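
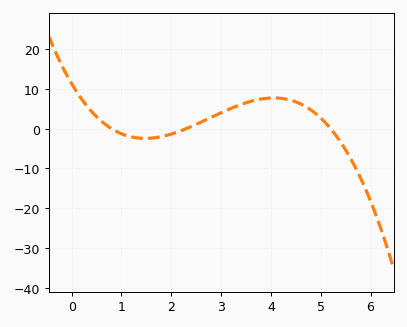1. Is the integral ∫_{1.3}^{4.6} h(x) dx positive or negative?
positive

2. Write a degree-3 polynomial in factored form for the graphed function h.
y = -1.18(x - 0.8)(x - 2.3)(x - 5.2)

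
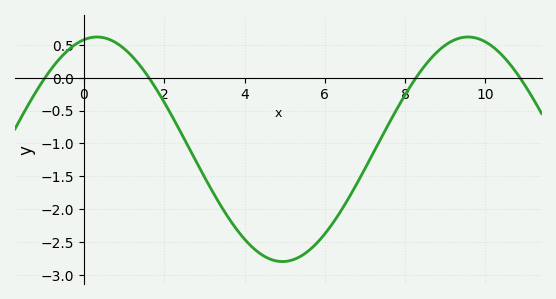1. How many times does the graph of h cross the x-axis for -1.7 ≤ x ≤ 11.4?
4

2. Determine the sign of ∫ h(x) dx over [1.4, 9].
negative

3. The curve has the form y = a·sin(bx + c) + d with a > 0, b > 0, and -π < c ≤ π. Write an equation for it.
y = 1.71sin(0.68x + 1.35) - 1.09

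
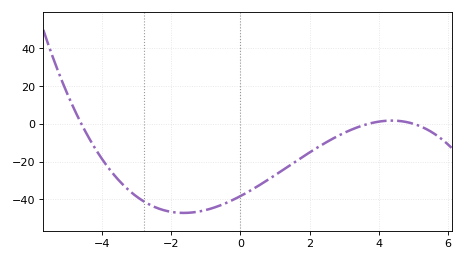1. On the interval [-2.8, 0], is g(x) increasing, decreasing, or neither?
neither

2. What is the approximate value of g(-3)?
-38.6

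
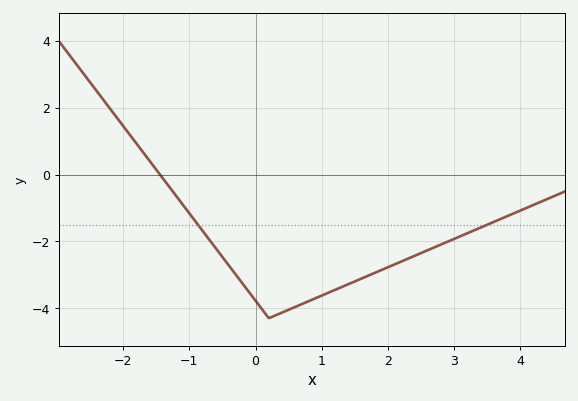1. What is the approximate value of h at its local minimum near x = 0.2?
-4.3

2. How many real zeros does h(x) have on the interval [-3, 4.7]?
1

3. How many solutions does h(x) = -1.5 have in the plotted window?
2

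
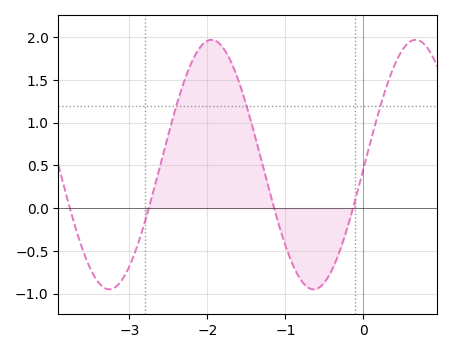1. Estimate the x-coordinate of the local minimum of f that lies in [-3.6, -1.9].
-3.26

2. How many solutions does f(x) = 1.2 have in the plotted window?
3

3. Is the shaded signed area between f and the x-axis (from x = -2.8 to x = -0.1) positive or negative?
positive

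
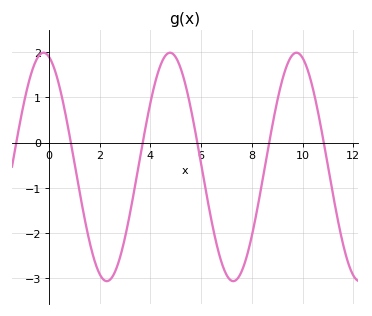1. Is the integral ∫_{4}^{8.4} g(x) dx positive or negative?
negative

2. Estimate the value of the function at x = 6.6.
-2.23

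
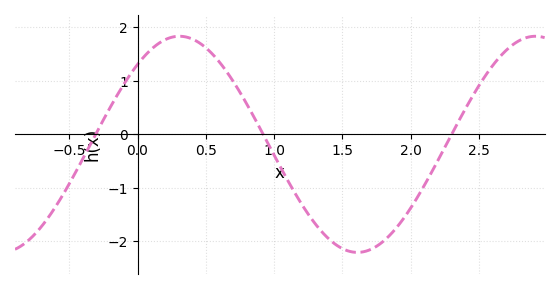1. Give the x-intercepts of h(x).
-0.306, 0.919, 2.3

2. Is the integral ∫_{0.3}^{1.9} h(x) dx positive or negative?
negative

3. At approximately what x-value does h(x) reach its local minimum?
1.61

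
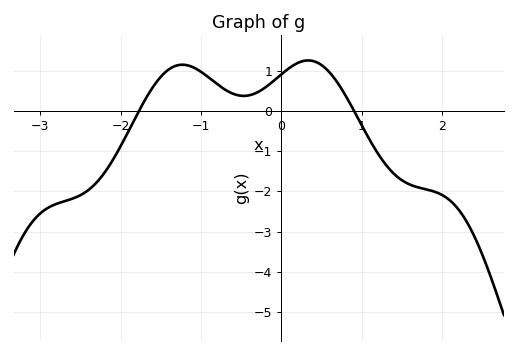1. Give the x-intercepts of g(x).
-1.8, 0.9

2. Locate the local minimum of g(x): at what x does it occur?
-0.5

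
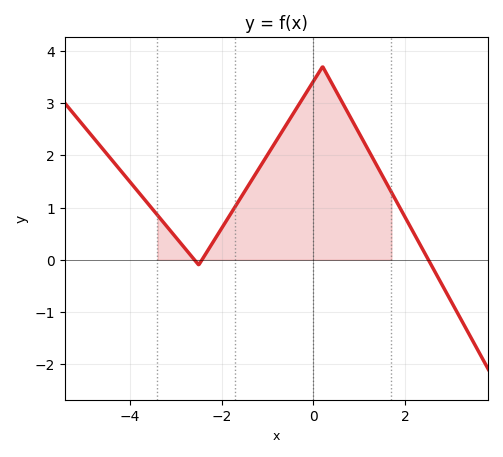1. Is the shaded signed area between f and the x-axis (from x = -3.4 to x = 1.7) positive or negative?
positive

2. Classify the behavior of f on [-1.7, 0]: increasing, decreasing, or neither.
increasing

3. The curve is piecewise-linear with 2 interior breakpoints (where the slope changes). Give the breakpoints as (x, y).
(-2.5, -0.1); (0.2, 3.7)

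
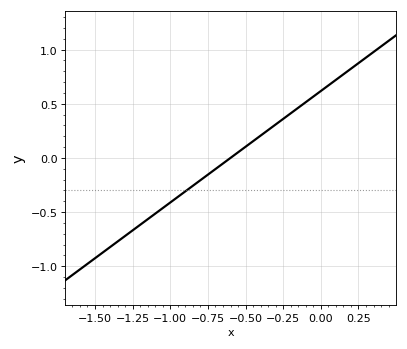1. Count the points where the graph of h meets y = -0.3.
1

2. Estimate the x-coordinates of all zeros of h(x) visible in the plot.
-0.6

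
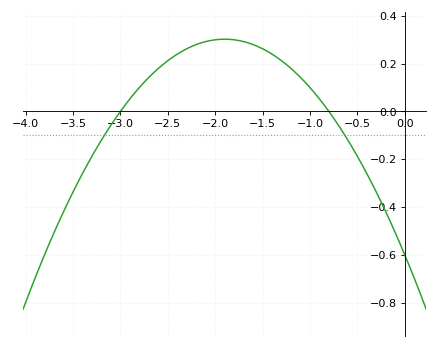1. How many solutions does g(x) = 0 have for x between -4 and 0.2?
2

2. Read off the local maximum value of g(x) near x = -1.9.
0.3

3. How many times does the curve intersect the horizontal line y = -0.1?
2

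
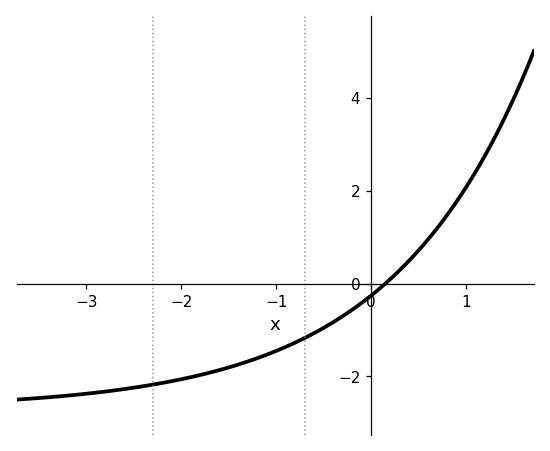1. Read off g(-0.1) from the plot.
-0.418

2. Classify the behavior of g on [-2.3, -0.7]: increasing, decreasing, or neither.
increasing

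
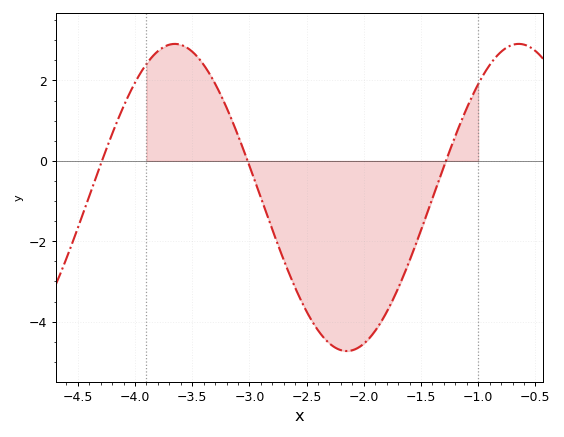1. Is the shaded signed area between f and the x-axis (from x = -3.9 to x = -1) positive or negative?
negative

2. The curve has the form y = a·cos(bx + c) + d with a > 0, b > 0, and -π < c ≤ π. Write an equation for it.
y = 3.82cos(2.1x + 1.3) - 0.91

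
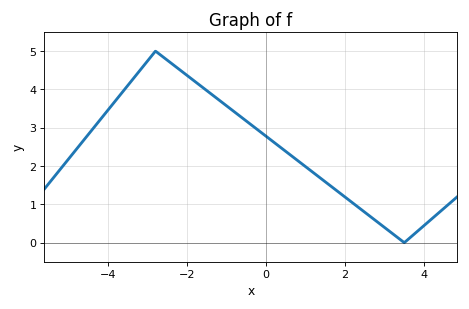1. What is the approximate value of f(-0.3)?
3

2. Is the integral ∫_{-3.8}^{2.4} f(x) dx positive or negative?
positive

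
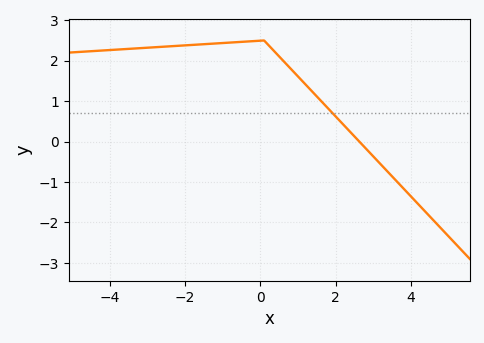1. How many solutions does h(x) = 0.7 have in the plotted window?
1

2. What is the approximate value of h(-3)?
2.3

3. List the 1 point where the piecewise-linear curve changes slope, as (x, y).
(0.1, 2.5)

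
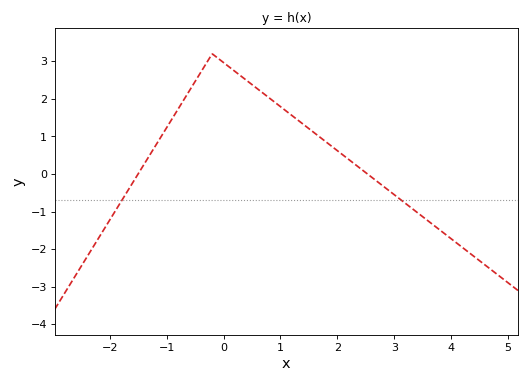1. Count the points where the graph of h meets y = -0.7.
2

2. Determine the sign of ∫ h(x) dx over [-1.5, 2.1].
positive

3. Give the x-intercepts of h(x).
-1.5, 2.53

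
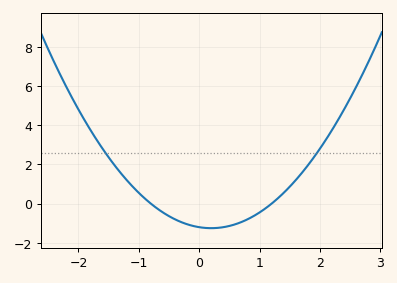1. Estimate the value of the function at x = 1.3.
0.263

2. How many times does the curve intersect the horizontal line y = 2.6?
2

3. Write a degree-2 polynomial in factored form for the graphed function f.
y = 1.25(x + 0.8)(x - 1.2)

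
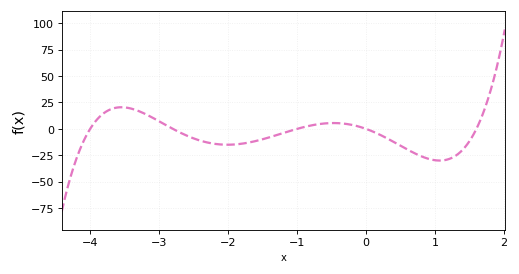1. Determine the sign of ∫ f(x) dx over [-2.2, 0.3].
negative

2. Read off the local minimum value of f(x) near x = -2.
-14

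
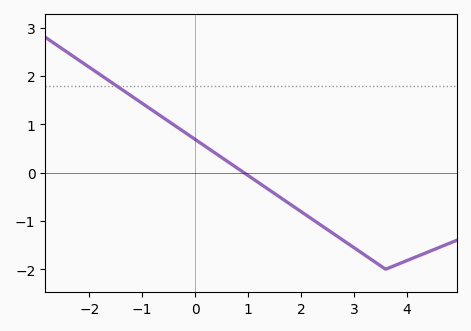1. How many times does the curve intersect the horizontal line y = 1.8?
1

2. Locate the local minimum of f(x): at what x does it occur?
3.6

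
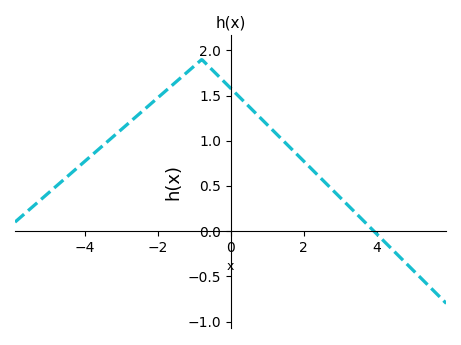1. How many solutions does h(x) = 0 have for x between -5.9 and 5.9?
1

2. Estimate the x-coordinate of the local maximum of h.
-0.801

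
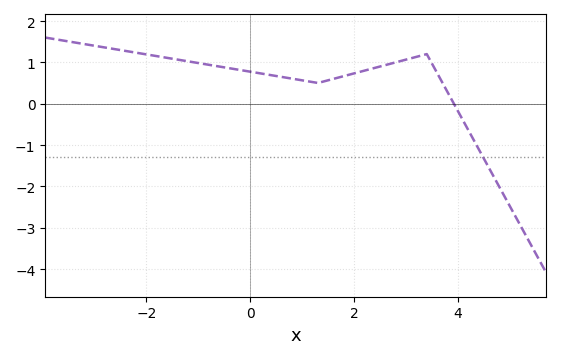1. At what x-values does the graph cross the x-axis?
4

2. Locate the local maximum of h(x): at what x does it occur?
3.4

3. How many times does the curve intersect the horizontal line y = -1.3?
1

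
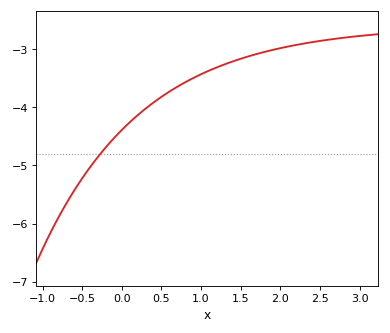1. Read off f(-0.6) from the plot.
-5.43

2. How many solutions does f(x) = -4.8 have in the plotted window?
1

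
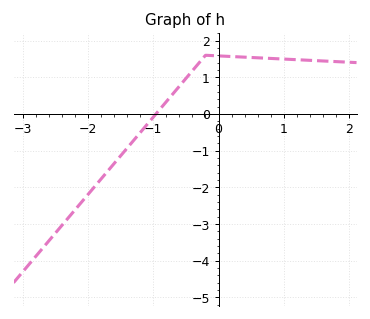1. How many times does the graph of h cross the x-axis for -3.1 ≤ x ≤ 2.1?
1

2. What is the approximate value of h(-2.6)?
-3.46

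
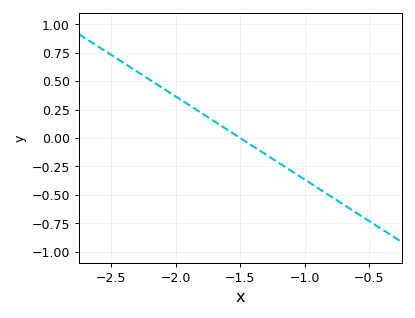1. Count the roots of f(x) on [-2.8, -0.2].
1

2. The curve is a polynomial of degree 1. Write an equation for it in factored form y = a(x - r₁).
y = -0.73(x + 1.5)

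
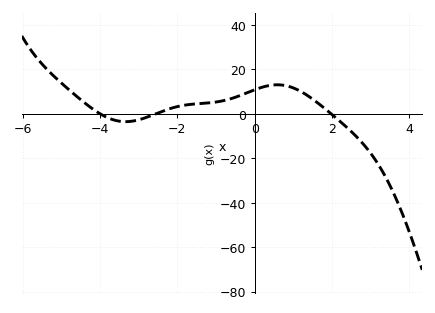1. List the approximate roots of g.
-4, -2.55, 1.97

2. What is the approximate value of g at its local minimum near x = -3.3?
-3.61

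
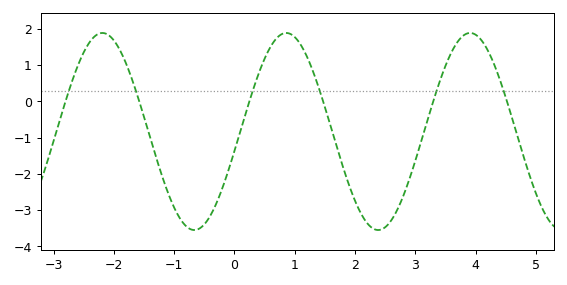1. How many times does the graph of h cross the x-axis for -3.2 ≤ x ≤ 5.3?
6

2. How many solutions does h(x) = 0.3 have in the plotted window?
6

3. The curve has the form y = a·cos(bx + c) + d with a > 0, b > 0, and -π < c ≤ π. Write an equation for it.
y = 2.72cos(2.1x - 1.8) - 0.83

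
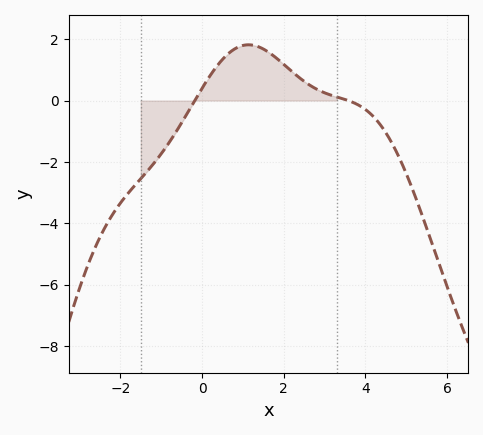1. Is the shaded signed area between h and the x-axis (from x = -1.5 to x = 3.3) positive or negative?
positive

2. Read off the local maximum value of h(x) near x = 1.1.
1.8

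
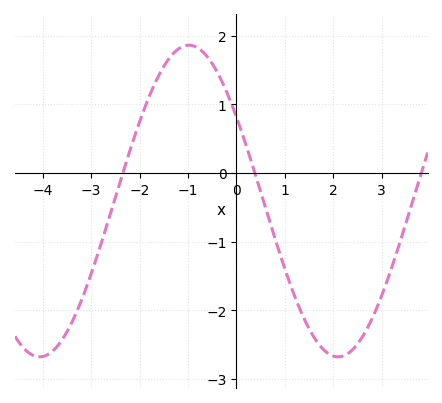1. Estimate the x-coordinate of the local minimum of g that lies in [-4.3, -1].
-4.06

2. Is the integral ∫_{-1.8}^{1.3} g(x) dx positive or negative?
positive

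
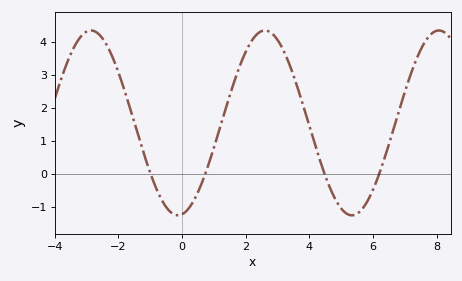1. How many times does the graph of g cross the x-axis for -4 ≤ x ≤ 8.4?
4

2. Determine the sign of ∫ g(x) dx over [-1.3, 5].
positive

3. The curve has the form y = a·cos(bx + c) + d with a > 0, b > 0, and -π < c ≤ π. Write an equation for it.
y = 2.8cos(1.1x - 3) + 1.54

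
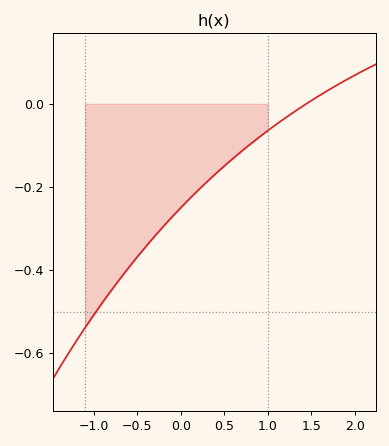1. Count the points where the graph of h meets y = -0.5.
1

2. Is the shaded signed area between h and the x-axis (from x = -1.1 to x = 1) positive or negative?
negative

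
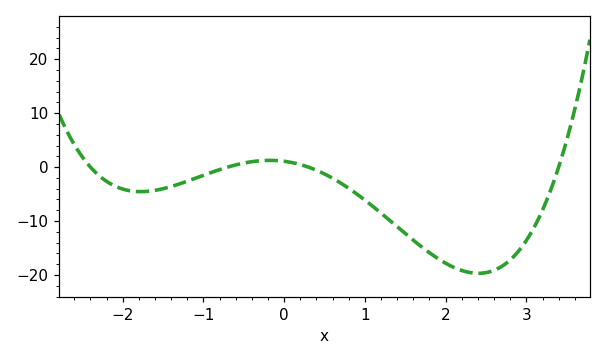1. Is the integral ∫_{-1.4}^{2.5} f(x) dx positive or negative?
negative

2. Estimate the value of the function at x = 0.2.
0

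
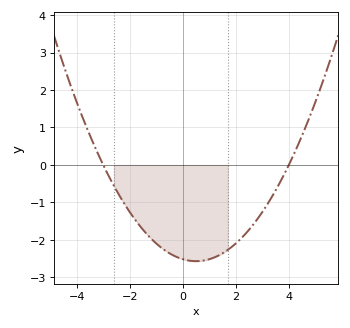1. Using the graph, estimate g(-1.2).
-2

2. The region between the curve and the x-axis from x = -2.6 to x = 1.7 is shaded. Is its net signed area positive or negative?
negative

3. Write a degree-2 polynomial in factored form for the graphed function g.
y = 0.21(x + 3)(x - 4)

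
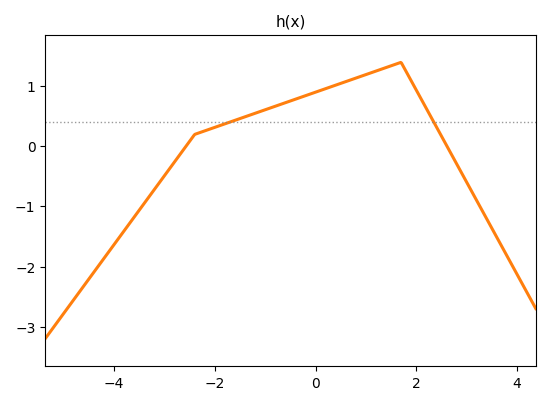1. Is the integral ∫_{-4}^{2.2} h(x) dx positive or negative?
positive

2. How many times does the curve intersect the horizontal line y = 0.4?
2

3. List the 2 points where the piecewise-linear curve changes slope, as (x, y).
(-2.4, 0.2); (1.7, 1.4)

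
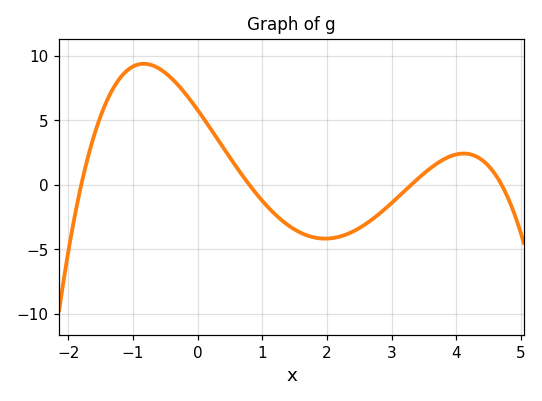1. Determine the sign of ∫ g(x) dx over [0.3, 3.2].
negative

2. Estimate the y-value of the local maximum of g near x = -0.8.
9.39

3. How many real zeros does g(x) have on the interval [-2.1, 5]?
4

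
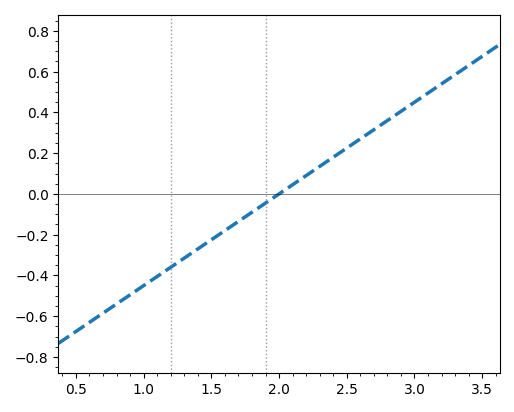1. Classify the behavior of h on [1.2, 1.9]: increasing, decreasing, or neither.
increasing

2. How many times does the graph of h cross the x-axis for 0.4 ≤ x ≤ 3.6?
1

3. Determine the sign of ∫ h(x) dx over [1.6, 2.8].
positive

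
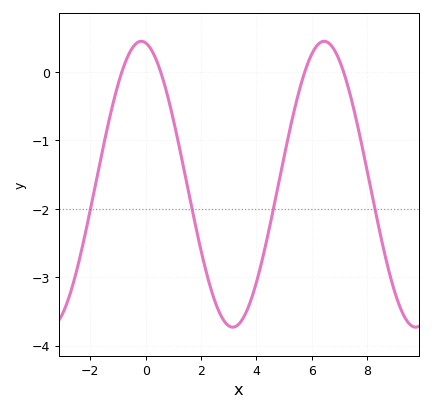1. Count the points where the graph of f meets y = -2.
4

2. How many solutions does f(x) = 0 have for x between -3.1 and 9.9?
4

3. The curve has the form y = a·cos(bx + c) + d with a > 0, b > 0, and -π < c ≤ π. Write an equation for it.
y = 2.09cos(0.95x + 0.15) - 1.64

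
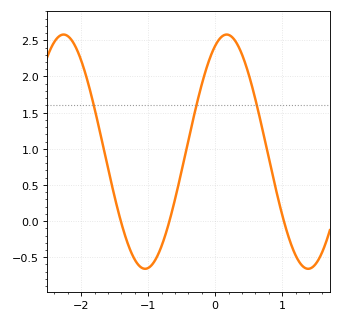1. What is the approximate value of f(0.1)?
2.55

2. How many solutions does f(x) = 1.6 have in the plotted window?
3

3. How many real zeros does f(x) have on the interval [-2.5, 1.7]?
3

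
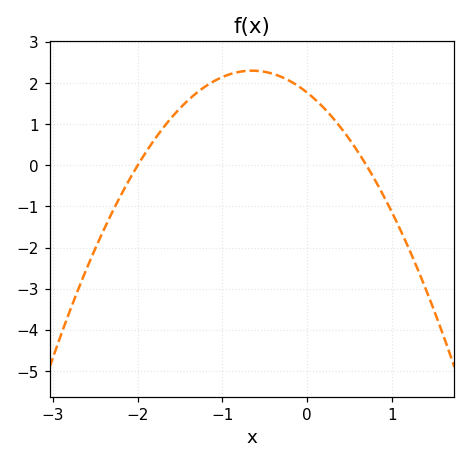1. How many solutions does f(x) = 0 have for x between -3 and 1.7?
2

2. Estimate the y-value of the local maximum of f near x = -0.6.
2.3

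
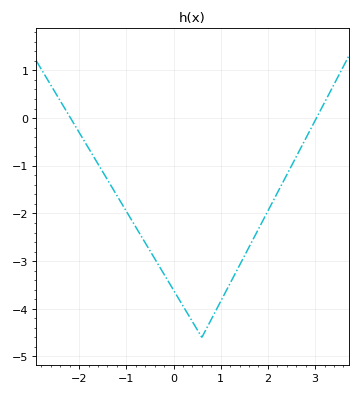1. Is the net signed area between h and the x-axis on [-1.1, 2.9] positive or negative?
negative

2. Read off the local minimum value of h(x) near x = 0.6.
-4.6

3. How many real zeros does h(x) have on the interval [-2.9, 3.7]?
2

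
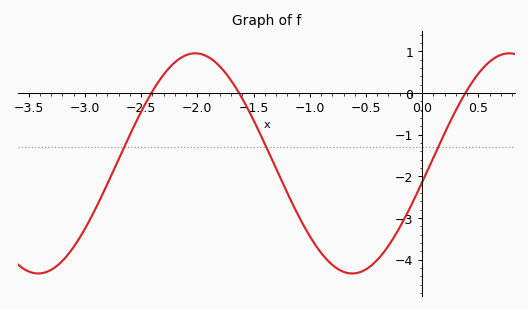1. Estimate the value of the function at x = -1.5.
-0.654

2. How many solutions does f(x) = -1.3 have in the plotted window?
3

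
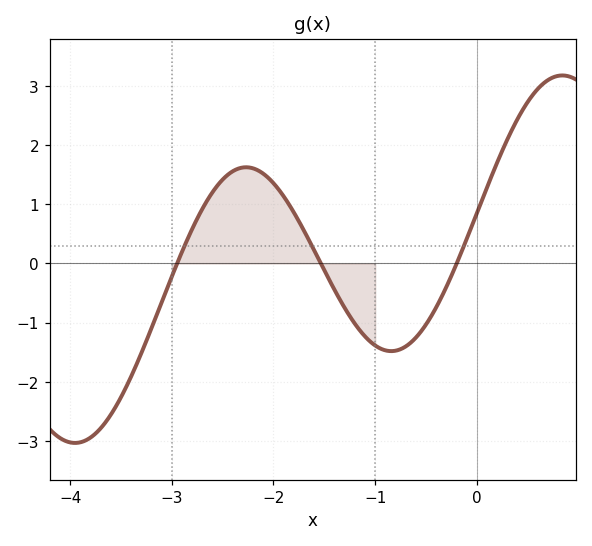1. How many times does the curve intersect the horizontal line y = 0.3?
3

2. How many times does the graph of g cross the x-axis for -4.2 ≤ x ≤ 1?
3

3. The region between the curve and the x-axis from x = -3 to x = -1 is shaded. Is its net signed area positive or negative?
positive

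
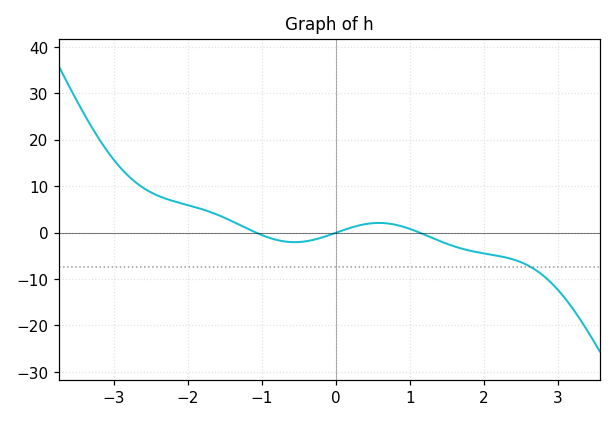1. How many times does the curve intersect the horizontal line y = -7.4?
1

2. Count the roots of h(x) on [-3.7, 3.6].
3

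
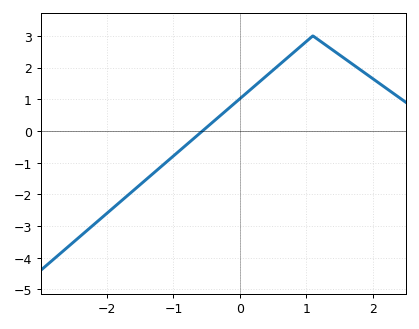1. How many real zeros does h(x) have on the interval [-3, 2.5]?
1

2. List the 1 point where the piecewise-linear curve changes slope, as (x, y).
(1.1, 3)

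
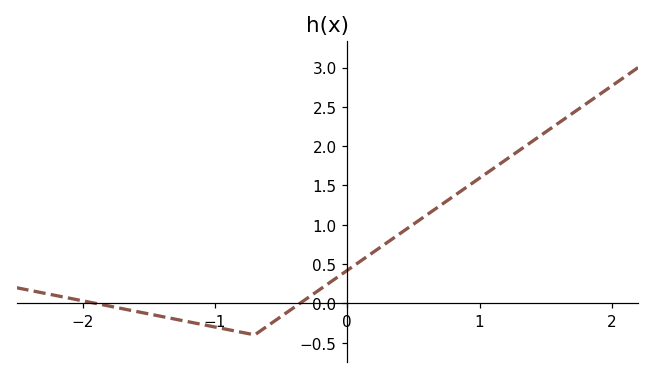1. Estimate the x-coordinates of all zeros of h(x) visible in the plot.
-1.9, -0.4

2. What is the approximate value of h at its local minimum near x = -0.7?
-0.4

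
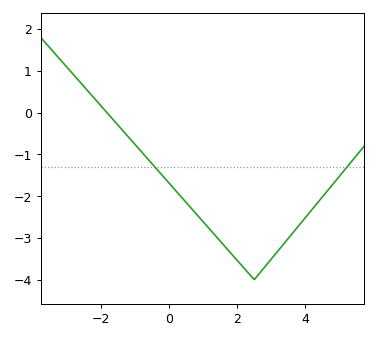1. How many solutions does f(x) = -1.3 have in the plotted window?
2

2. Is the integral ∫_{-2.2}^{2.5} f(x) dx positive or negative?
negative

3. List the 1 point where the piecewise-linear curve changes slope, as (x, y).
(2.5, -4)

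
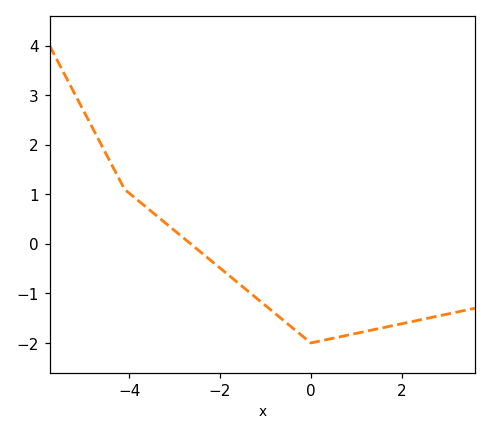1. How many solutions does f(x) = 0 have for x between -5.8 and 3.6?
1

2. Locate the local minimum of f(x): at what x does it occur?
0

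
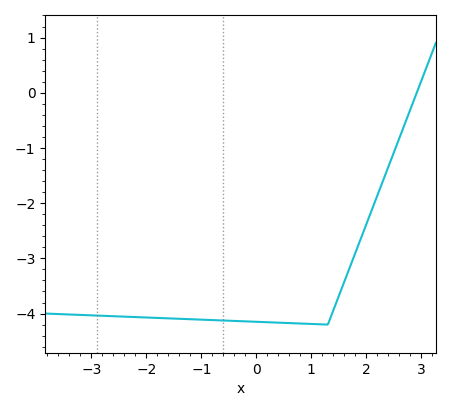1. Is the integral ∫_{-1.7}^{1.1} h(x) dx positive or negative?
negative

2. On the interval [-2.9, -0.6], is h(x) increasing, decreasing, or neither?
decreasing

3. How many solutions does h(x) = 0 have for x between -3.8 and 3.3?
1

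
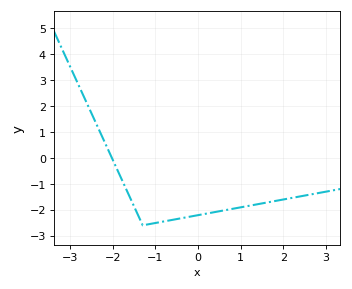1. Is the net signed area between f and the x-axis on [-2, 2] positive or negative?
negative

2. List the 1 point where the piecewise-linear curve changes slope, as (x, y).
(-1.3, -2.6)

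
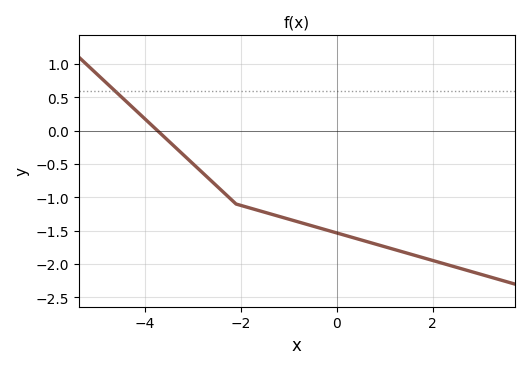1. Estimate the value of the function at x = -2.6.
-0.764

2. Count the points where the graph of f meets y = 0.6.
1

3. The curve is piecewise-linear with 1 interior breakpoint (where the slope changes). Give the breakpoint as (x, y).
(-2.1, -1.1)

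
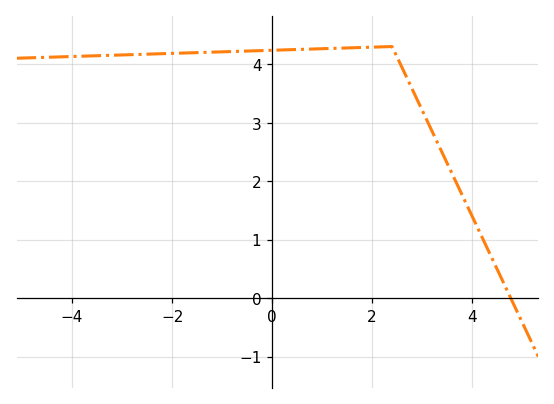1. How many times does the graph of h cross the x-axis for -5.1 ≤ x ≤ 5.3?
1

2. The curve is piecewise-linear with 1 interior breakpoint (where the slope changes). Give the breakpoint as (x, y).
(2.4, 4.3)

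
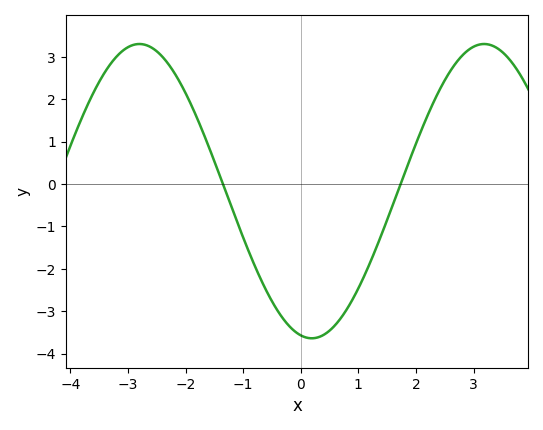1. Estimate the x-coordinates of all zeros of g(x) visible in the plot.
-1.4, 1.8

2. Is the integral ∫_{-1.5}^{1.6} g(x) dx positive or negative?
negative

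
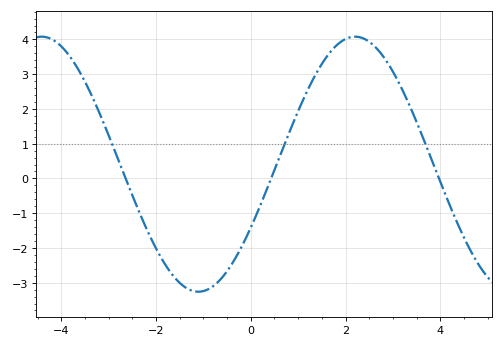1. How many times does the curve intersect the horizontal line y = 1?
3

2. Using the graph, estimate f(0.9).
1.6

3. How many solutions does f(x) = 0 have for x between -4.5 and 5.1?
3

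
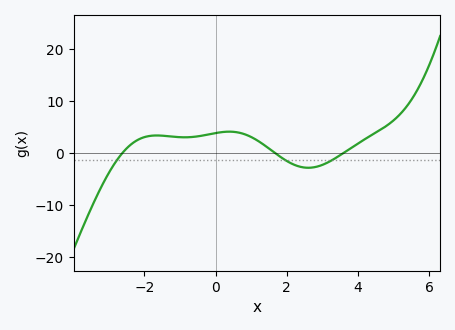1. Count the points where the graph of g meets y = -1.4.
3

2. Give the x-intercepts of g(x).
-2.61, 1.67, 3.6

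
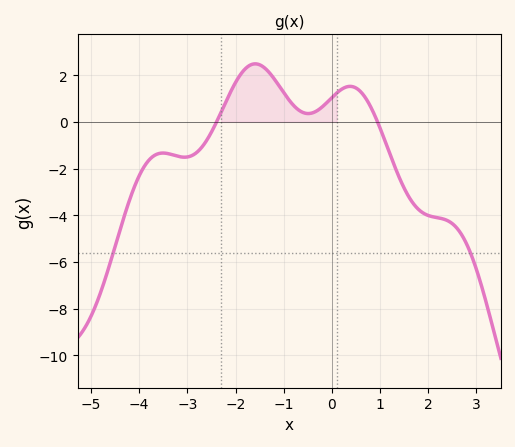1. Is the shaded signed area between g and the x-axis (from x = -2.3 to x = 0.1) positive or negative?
positive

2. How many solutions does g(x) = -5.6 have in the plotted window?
2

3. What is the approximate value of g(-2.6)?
-0.8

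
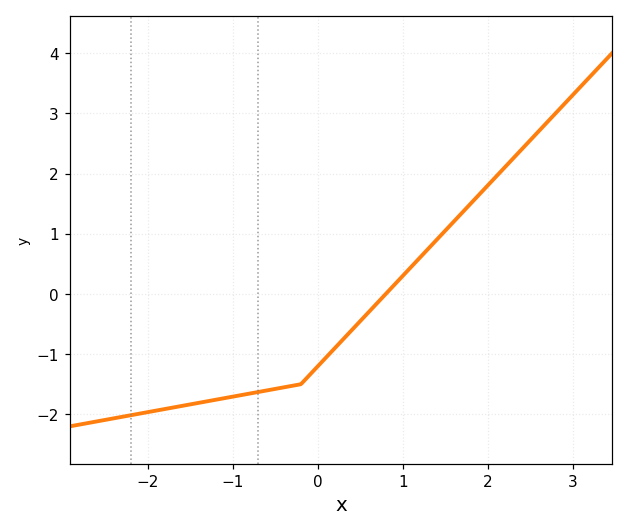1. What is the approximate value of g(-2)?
-1.96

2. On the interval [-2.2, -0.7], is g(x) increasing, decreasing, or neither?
increasing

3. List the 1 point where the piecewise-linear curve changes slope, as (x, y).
(-0.2, -1.5)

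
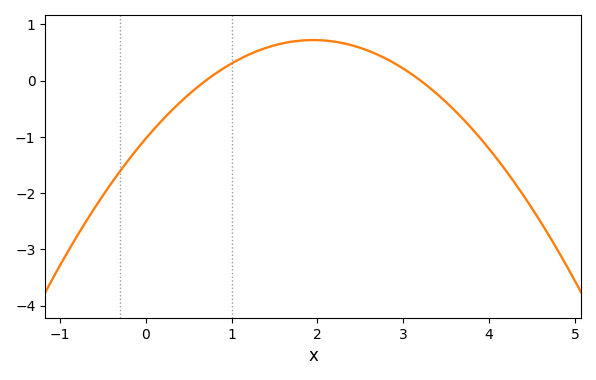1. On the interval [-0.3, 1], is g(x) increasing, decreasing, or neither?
increasing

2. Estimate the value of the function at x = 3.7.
-0.7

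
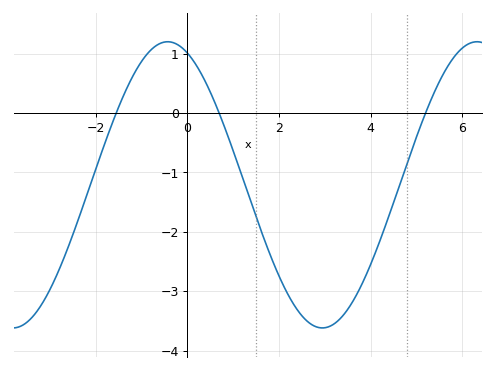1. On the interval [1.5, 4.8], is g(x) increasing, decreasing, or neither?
neither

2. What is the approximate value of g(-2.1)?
-1.2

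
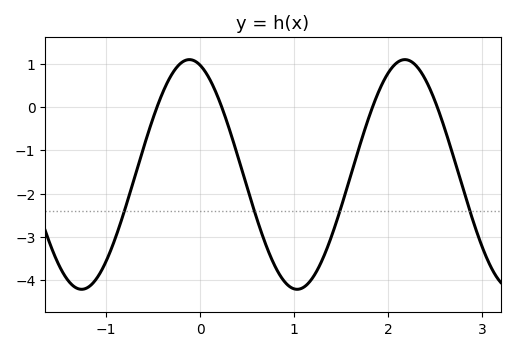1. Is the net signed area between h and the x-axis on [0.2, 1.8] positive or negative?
negative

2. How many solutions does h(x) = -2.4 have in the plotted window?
4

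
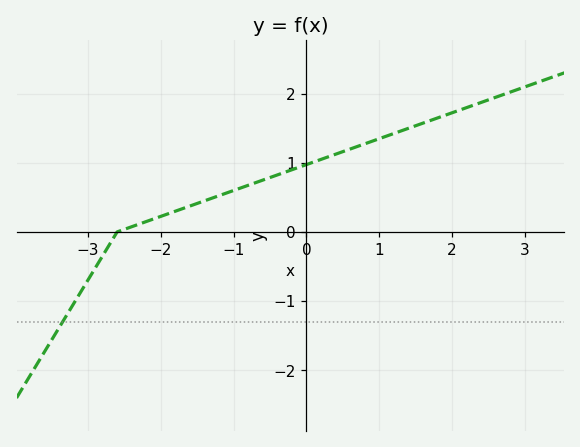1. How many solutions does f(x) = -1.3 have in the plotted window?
1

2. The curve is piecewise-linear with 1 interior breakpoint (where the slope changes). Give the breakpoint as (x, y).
(-2.6, 0)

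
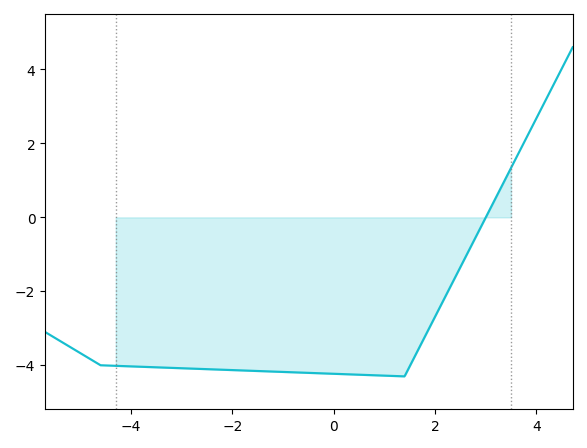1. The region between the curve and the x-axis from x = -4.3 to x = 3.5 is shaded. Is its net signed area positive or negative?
negative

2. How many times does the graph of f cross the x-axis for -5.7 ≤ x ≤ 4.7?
1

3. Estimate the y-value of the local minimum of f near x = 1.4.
-4.3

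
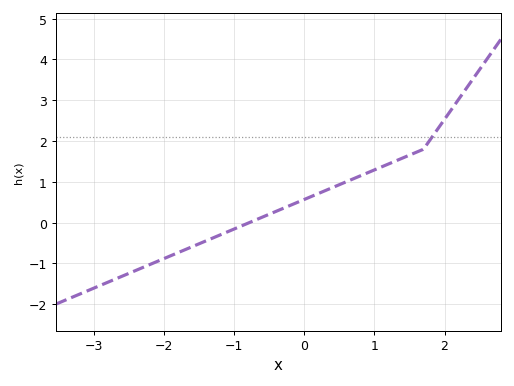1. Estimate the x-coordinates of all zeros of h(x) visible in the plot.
-0.8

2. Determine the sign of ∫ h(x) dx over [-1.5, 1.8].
positive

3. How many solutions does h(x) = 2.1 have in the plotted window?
1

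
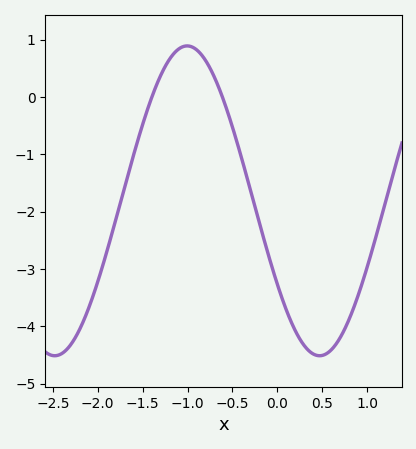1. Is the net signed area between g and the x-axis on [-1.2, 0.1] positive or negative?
negative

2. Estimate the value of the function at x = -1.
0.9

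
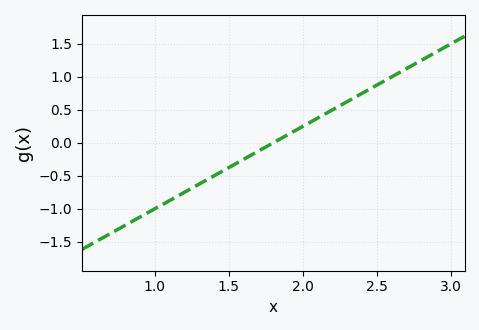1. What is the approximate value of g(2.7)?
1.1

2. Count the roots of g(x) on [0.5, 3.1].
1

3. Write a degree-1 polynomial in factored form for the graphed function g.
y = 1.25(x - 1.8)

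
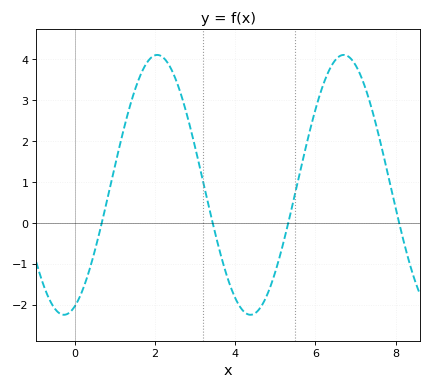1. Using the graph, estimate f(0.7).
0.125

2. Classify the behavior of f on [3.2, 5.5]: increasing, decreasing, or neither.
neither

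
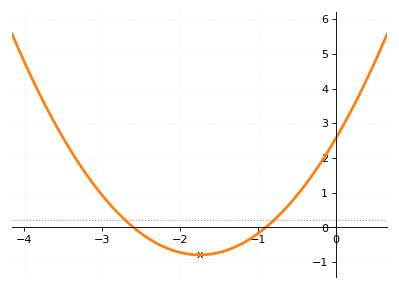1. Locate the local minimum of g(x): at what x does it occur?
-1.75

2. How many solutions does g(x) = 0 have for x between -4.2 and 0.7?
2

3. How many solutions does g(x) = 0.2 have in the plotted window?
2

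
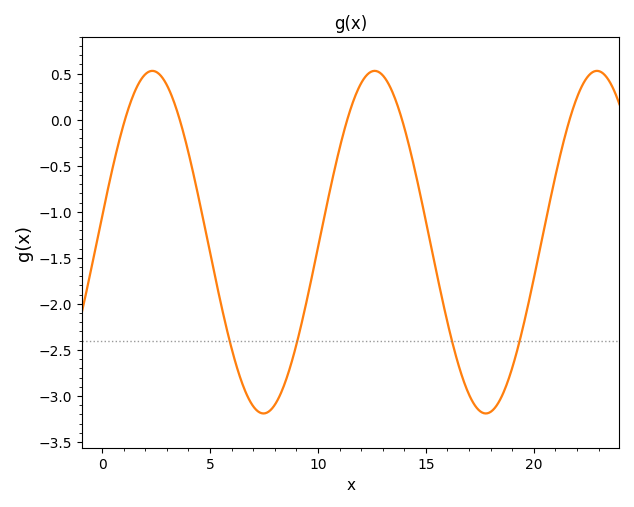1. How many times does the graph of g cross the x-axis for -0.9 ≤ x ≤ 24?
5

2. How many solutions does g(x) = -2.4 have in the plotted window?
4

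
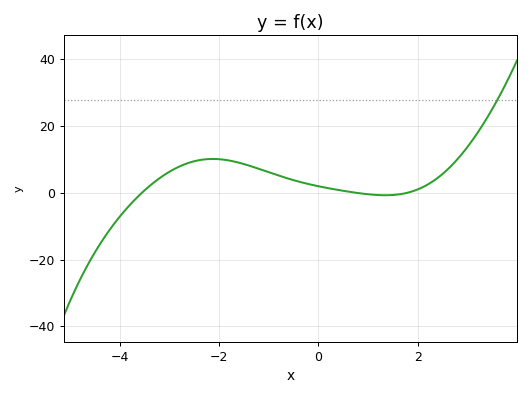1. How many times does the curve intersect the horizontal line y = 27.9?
1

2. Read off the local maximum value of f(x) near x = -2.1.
10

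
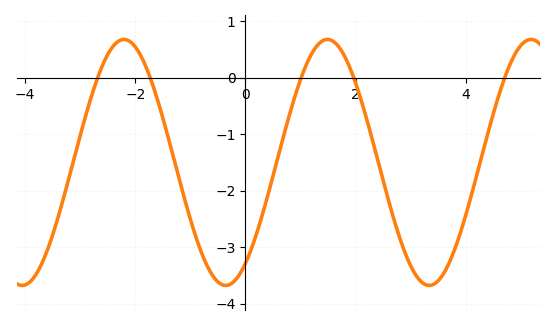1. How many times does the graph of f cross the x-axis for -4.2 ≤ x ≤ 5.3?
5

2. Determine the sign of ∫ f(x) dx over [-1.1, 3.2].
negative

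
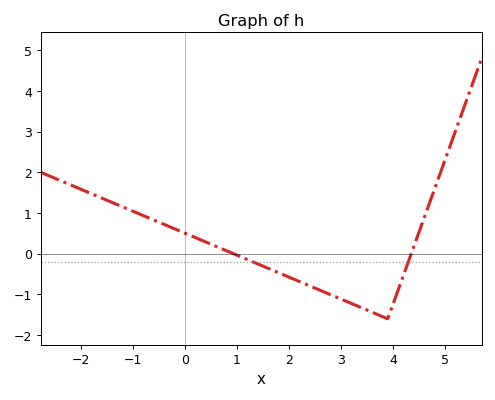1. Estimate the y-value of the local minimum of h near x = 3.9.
-1.6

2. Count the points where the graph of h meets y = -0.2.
2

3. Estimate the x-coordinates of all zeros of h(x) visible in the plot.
1, 4.4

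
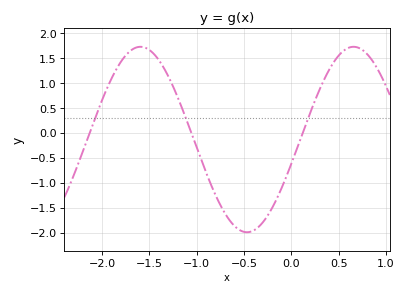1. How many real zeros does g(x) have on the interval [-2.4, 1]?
3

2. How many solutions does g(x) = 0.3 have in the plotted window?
3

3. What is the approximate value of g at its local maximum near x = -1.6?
1.75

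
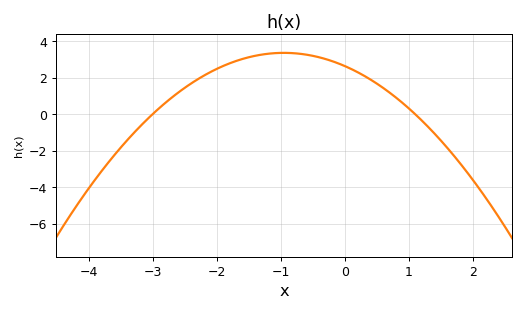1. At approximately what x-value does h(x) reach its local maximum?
-1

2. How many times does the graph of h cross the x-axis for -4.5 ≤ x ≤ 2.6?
2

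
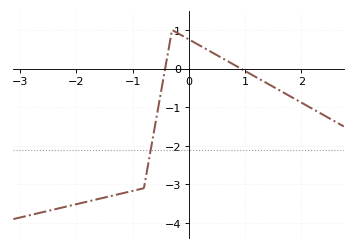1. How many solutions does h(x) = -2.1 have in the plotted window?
1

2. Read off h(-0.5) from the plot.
-0.6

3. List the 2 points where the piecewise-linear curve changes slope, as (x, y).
(-0.8, -3.1); (-0.3, 1)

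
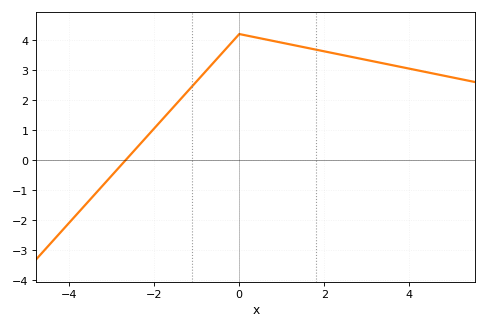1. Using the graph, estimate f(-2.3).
0.587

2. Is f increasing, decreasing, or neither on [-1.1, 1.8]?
neither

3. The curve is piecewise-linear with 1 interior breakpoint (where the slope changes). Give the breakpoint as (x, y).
(0, 4.2)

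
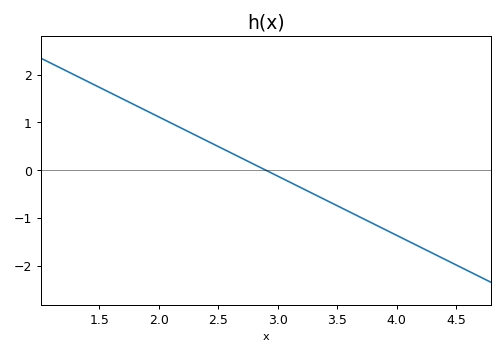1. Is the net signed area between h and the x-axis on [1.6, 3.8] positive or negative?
positive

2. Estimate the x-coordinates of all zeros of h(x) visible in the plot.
2.9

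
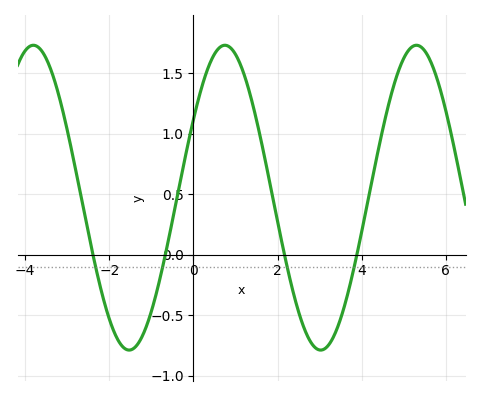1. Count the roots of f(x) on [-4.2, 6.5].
4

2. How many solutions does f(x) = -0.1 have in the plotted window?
4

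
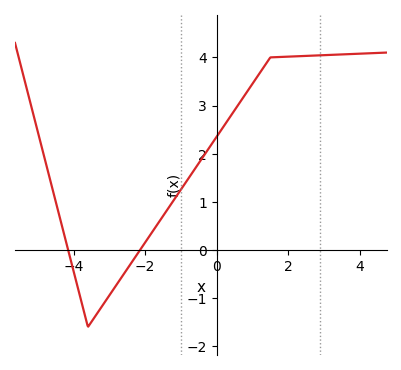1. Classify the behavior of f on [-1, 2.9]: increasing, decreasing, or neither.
increasing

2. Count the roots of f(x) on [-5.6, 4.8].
2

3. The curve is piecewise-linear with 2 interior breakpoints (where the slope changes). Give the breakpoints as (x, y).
(-3.6, -1.6); (1.5, 4)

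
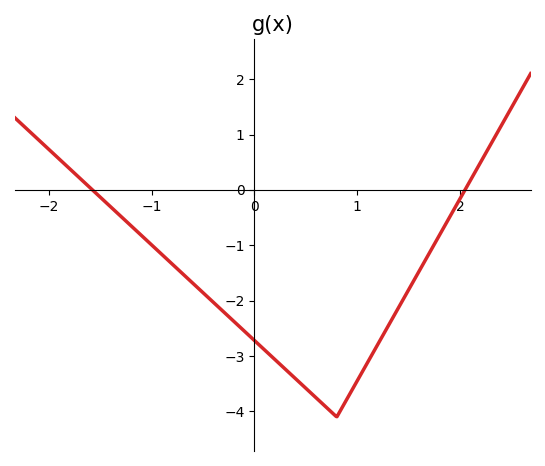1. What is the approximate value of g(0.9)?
-3.77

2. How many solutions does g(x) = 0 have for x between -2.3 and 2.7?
2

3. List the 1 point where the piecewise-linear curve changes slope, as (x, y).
(0.8, -4.1)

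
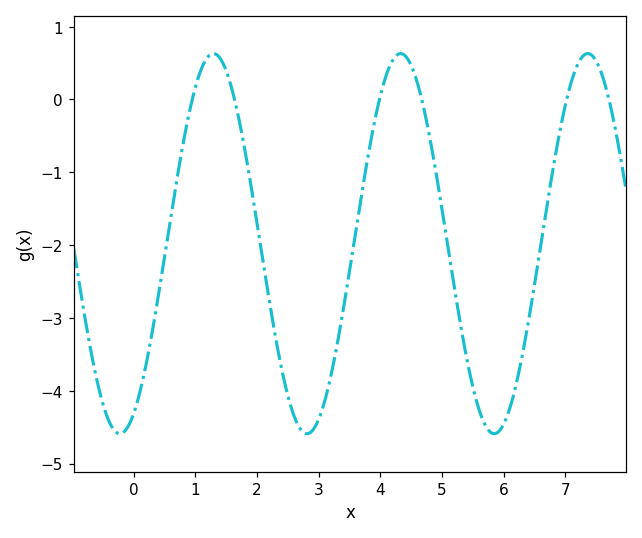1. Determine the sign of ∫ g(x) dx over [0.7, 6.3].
negative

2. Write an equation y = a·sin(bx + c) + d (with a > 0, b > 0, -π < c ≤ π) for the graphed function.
y = 2.61sin(2.1x - 1.1) - 1.98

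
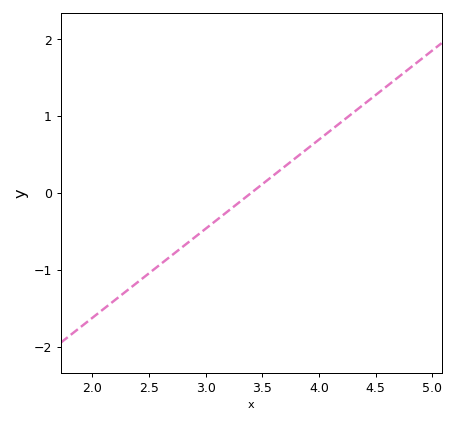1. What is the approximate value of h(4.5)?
1.3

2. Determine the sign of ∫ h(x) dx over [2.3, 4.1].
negative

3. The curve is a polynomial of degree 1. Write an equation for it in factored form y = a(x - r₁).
y = 1.16(x - 3.4)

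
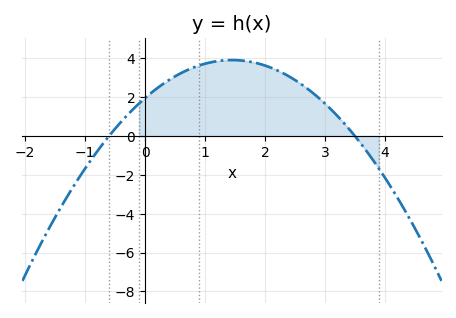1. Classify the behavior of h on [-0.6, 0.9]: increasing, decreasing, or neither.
increasing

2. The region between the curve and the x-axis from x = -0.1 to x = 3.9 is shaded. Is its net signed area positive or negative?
positive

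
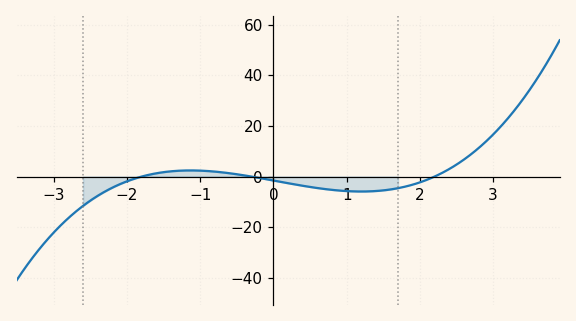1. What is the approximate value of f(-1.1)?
2.42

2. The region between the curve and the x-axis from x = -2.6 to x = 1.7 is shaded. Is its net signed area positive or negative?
negative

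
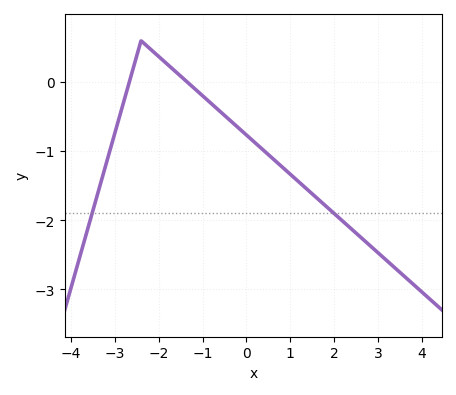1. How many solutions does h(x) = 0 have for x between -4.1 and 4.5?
2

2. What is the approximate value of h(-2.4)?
0.6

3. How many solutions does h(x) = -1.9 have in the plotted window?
2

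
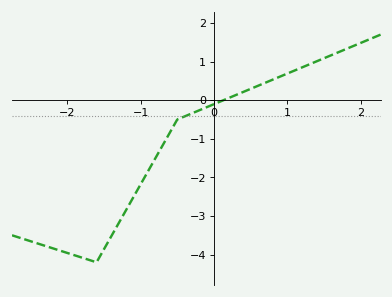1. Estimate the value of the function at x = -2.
-3.96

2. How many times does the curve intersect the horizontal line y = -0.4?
1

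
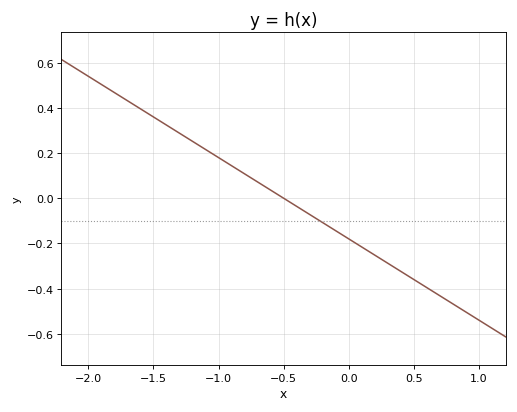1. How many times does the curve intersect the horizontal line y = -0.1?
1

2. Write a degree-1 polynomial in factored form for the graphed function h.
y = -0.36(x + 0.5)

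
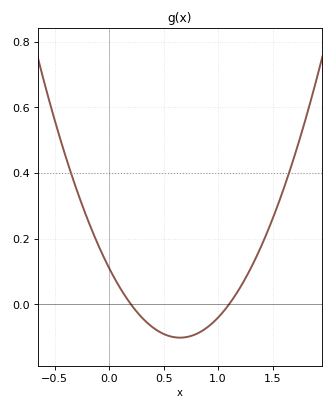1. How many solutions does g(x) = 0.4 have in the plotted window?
2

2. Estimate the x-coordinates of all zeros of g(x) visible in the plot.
0.2, 1.1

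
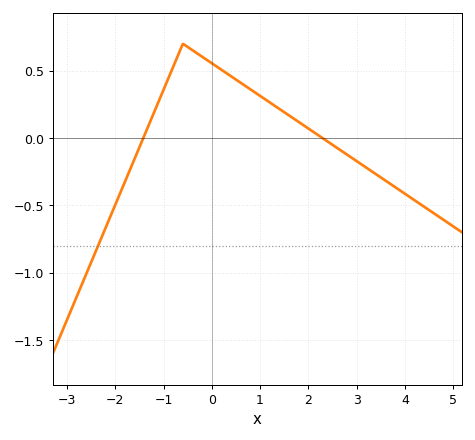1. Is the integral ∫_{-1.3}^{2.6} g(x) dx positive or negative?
positive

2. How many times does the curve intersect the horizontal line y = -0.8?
1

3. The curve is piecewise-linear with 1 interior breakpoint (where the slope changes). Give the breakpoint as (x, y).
(-0.6, 0.7)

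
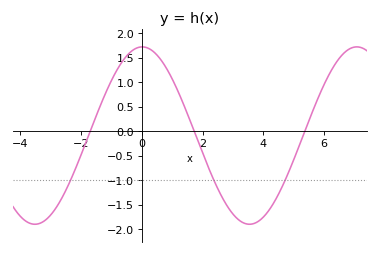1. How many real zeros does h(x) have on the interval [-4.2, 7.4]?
3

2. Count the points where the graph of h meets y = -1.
3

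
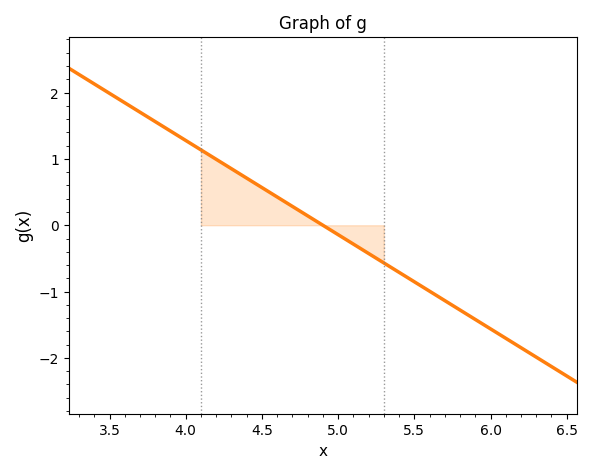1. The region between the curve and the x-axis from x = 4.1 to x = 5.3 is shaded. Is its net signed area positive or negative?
positive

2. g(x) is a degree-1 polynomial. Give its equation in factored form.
y = -1.42(x - 4.9)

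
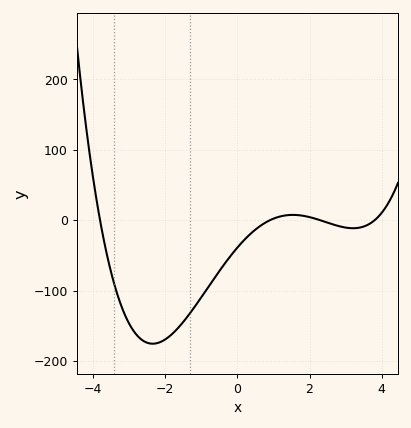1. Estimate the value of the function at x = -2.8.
-160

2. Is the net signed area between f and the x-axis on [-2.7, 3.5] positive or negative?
negative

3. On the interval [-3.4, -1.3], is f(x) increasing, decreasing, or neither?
neither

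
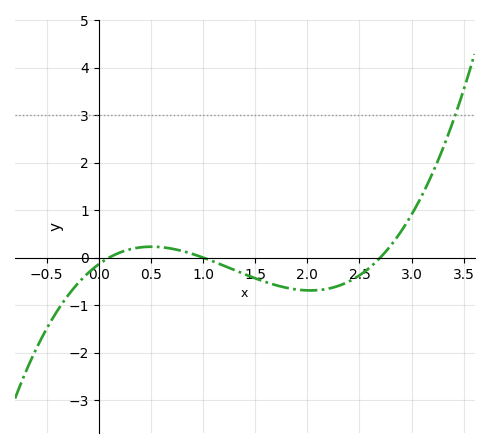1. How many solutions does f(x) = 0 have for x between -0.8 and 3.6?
3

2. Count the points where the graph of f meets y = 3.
1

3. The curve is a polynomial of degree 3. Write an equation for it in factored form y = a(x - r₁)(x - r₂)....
y = 0.52(x - 0.1)(x - 1)(x - 2.7)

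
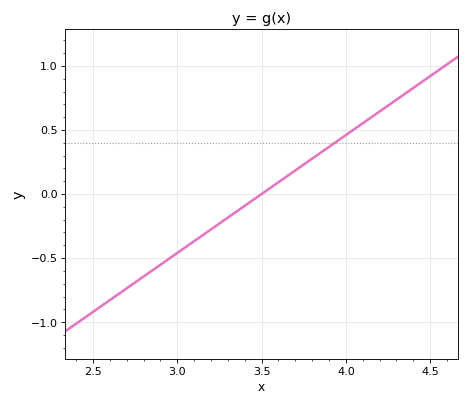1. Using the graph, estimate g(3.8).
0.276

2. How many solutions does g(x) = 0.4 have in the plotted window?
1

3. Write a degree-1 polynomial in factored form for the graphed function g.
y = 0.92(x - 3.5)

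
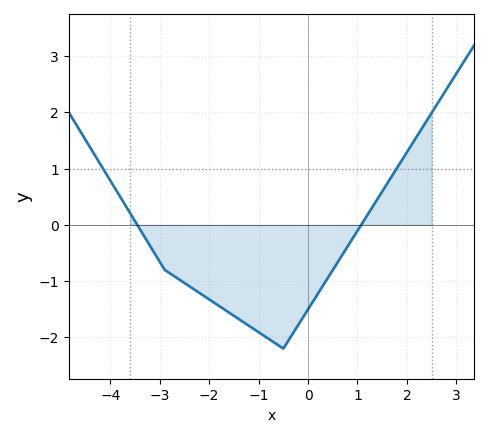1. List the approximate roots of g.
-3.4, 1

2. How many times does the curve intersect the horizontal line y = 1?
2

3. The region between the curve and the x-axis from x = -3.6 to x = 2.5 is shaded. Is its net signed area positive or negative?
negative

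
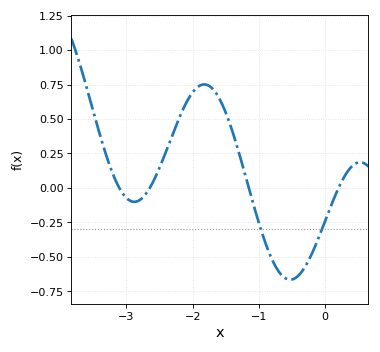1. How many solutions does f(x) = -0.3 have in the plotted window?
2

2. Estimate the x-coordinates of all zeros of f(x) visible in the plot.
-3.1, -2.6, -1.2, 0.2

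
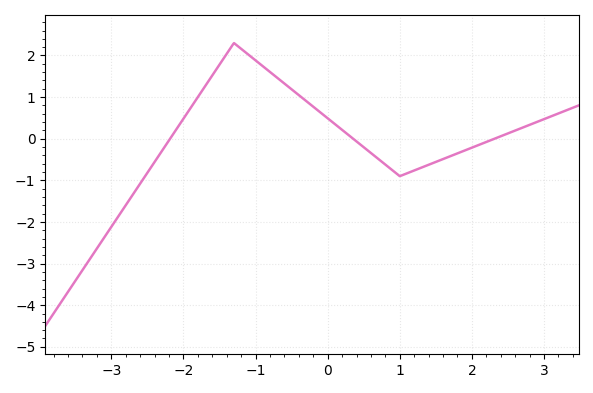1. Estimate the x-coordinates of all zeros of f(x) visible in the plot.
-2.2, 0.4, 2.3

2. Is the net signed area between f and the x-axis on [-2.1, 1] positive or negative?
positive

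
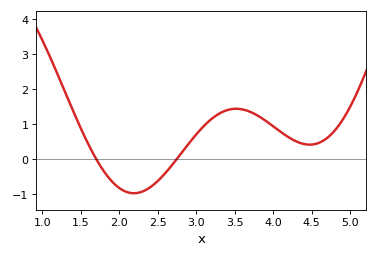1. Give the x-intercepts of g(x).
1.7, 2.75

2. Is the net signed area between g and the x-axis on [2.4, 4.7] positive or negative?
positive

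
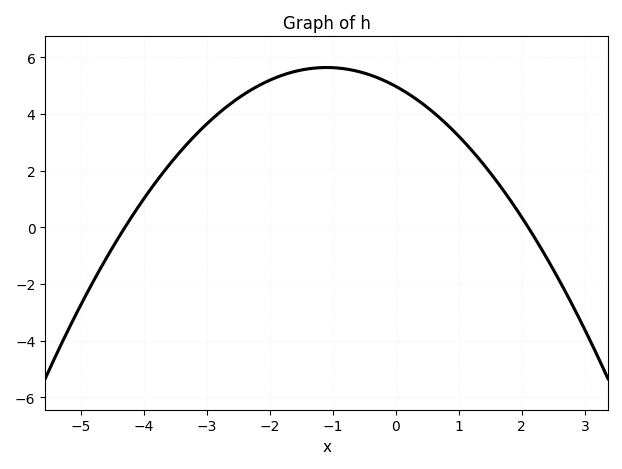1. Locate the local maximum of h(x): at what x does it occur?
-1.1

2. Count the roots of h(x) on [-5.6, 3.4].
2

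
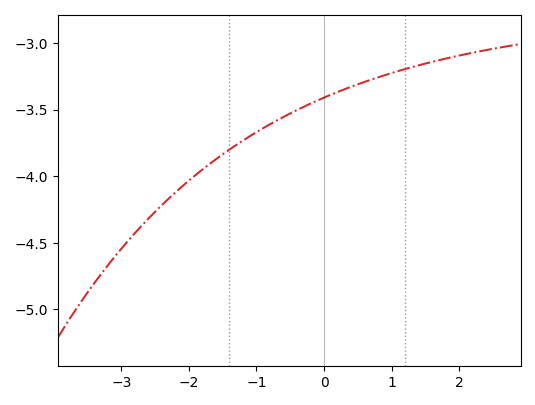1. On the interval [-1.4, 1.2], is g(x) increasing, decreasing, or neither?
increasing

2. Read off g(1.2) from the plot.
-3.2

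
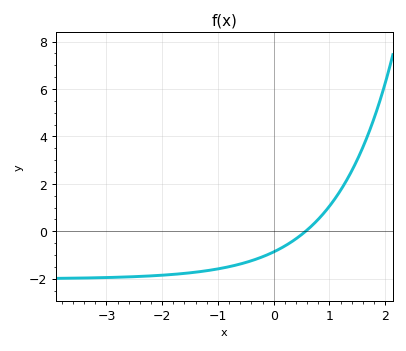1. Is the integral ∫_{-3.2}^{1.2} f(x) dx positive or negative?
negative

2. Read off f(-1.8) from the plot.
-1.8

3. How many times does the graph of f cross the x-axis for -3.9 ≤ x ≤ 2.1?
1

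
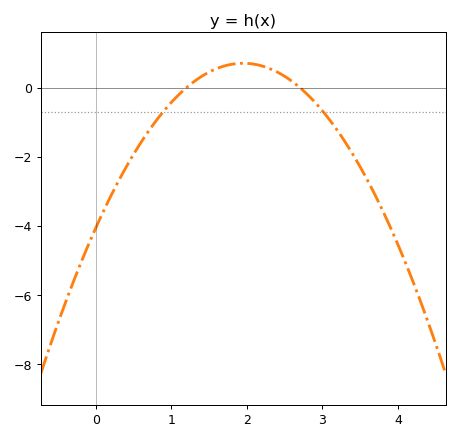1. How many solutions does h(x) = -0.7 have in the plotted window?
2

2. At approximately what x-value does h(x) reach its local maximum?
1.95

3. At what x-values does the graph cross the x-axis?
1.2, 2.7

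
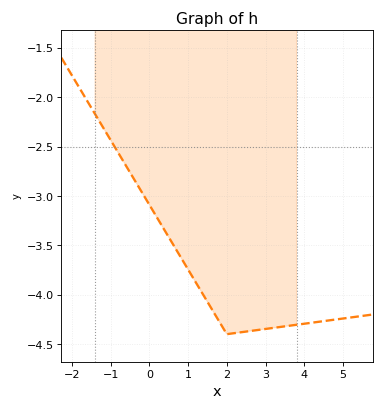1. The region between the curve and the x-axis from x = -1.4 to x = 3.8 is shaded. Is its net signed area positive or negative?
negative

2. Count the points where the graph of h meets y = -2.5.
1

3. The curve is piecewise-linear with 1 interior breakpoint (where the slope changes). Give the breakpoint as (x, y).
(2, -4.4)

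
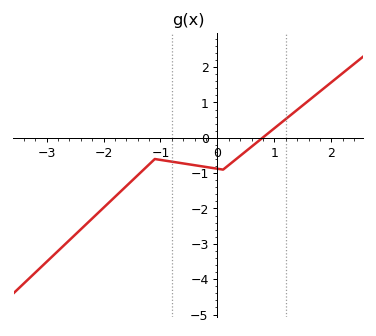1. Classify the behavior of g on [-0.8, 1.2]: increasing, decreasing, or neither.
neither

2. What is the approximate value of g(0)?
-0.9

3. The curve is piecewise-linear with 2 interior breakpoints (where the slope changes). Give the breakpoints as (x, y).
(-1.1, -0.6); (0.1, -0.9)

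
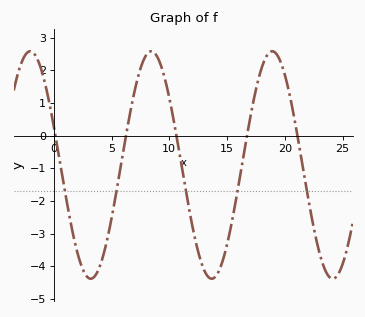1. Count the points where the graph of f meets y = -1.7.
5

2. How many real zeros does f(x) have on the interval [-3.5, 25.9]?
5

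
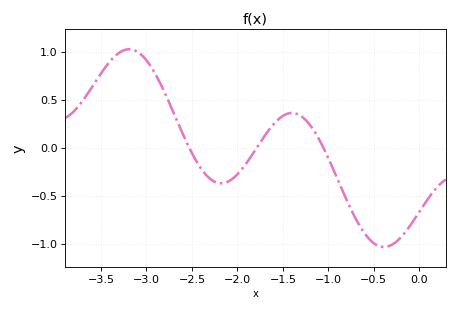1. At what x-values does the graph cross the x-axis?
-2.5, -1.8, -1.1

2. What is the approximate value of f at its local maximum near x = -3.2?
1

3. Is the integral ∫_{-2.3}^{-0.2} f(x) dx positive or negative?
negative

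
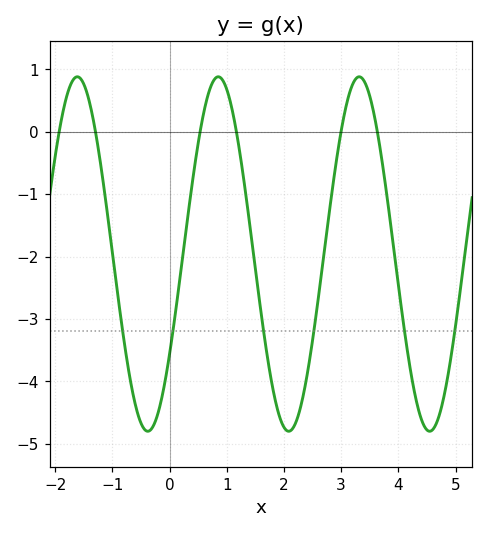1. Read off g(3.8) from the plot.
-1.03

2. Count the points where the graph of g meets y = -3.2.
6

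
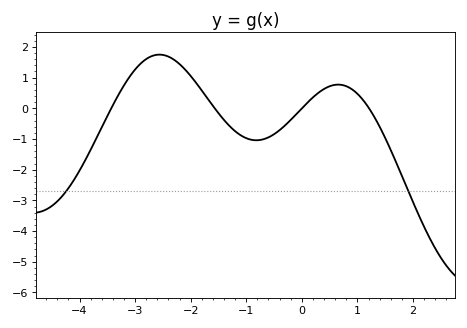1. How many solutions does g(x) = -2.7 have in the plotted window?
2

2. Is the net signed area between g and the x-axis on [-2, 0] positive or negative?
negative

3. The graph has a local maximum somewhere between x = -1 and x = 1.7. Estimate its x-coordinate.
0.6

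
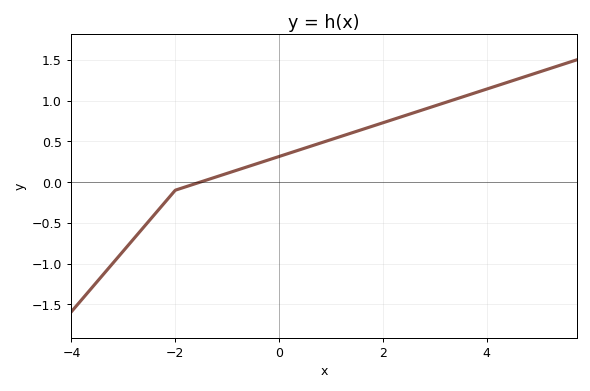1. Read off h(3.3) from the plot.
0.996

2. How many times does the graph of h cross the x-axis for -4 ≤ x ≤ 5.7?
1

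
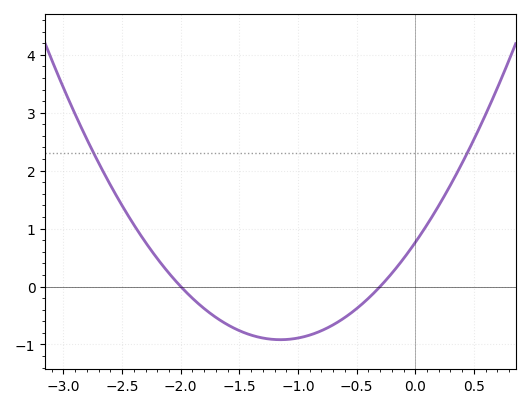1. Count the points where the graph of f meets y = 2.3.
2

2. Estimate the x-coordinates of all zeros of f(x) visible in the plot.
-2, -0.3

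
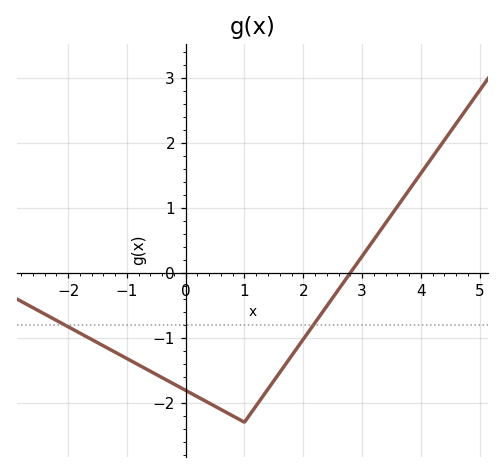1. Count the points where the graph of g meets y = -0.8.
2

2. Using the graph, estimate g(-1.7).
-1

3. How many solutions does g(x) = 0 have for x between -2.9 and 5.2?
1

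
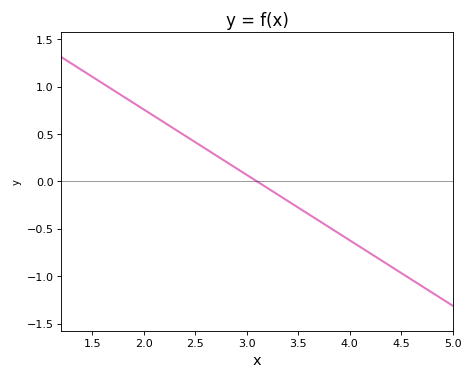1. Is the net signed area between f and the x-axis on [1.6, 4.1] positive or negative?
positive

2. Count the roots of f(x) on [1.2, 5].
1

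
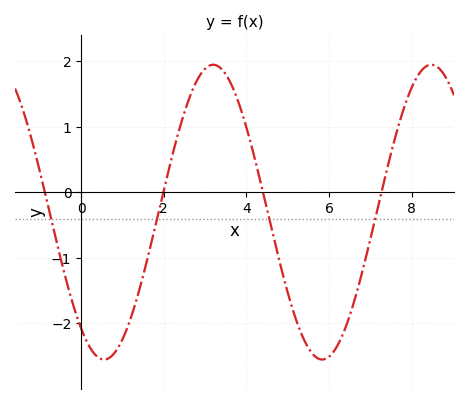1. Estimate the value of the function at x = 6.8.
-1.22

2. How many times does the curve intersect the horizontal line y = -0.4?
4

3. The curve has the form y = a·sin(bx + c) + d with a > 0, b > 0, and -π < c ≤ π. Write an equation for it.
y = 2.25sin(1.19x - 2.23) - 0.3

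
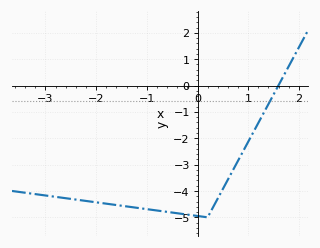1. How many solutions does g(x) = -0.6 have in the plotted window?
1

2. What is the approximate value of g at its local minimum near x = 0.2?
-5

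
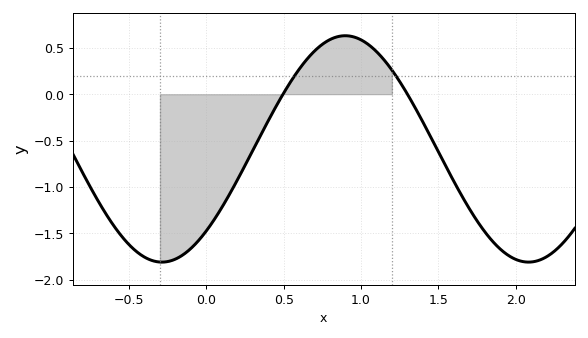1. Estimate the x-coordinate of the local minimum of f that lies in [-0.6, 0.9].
-0.288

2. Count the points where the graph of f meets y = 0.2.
2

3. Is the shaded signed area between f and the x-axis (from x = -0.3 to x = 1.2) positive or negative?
negative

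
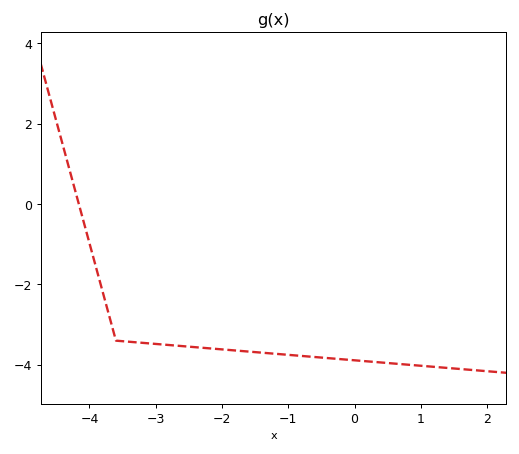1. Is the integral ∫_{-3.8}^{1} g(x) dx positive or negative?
negative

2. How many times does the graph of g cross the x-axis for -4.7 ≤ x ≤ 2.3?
1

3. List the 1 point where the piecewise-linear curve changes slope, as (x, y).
(-3.6, -3.4)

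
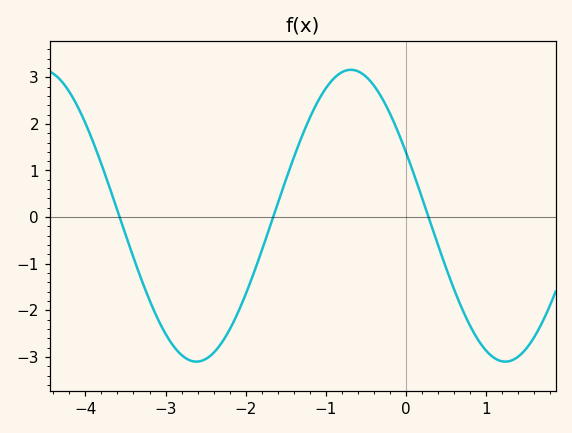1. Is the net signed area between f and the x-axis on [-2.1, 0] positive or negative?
positive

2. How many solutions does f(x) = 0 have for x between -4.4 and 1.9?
3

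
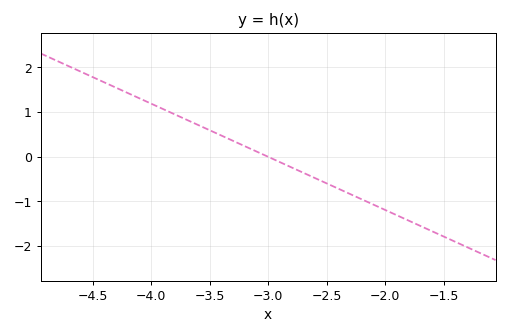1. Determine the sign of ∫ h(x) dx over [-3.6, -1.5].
negative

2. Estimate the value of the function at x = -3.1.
0.1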